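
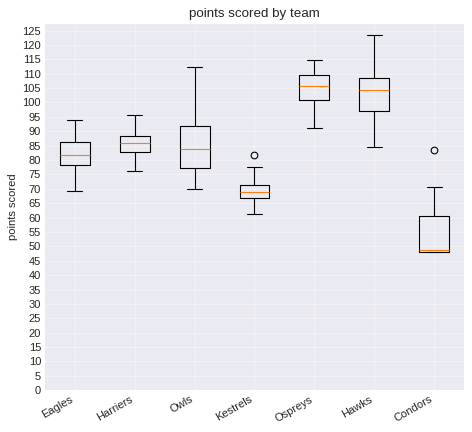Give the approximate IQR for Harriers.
≈ 5

Q3 ≈ 90, Q1 ≈ 85; IQR ≈ 5.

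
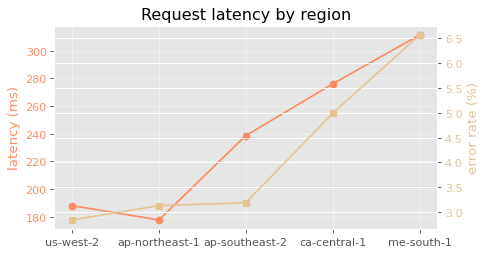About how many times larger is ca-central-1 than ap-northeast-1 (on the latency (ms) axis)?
ca-central-1 ≈ 280, ap-northeast-1 ≈ 180; 280/180 ≈ 1.56.

≈ 1.56×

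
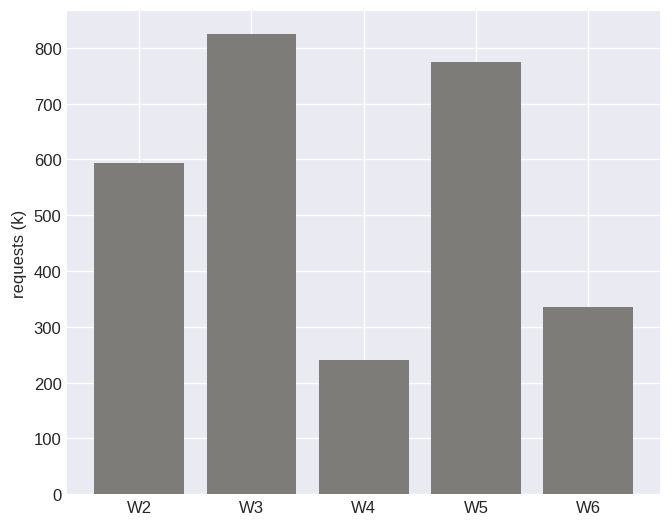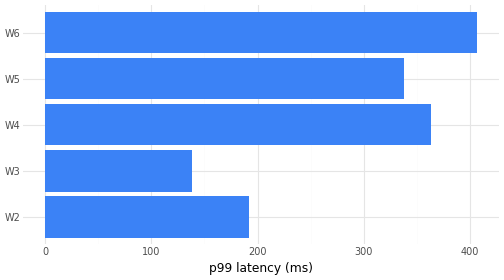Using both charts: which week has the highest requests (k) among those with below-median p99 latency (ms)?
W3

Chart 2 median p99 latency (ms) ≈ 350; below-median weeks: W2, W3. Among those, W3 has the highest requests (k) (≈ 800).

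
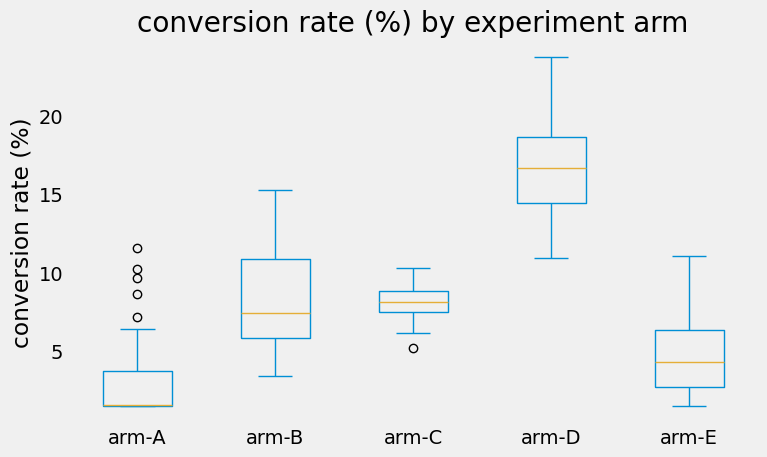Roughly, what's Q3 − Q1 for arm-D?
≈ 4

Q3 ≈ 18, Q1 ≈ 14; IQR ≈ 4.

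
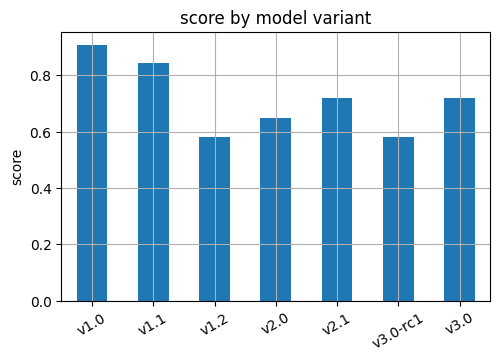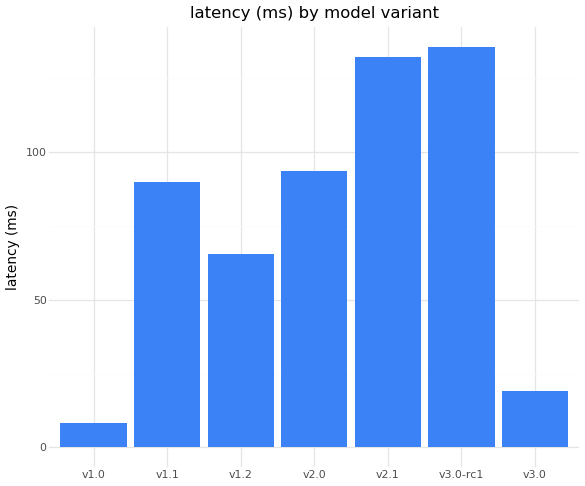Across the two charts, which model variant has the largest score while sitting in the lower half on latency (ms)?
v1.0

Chart 2 median latency (ms) ≈ 80; below-median model variants: v1.0, v1.2, v3.0. Among those, v1.0 has the highest score (≈ 0.9).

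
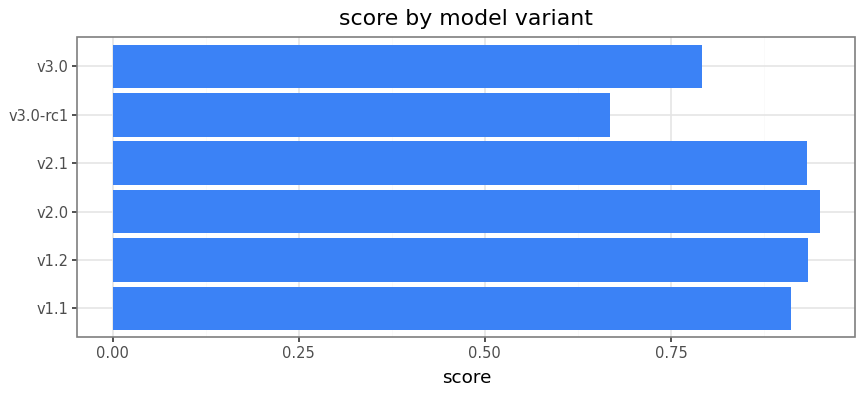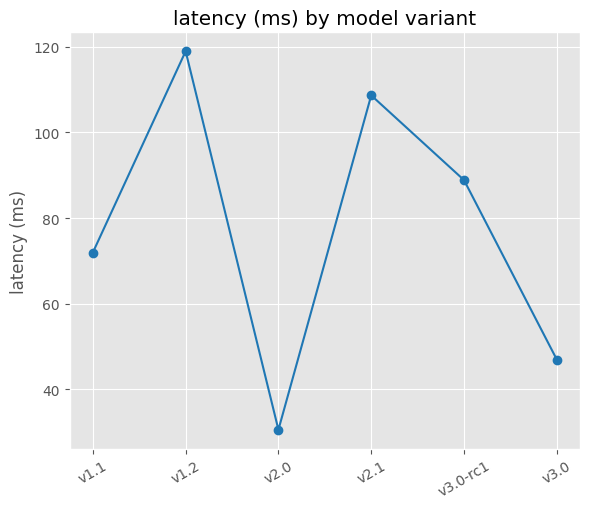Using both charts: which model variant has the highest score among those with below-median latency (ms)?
Chart 2 median latency (ms) ≈ 80; below-median model variants: v1.1, v2.0, v3.0. Among those, v2.0 has the highest score (≈ 1).

v2.0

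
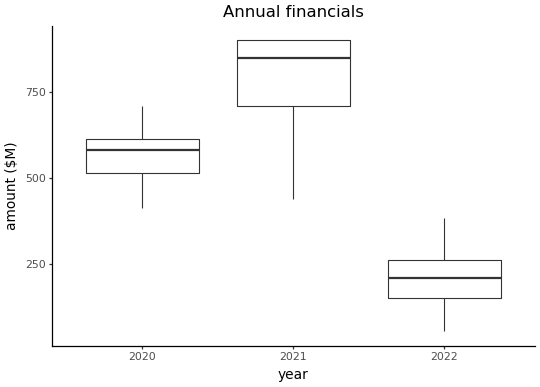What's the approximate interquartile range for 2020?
≈ 100

Q3 ≈ 600, Q1 ≈ 500; IQR ≈ 100.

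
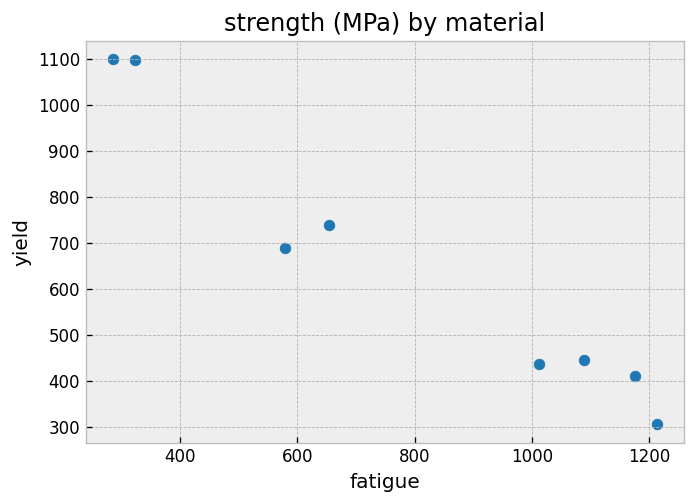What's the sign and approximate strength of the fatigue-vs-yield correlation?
negative, strong

Points are negatively correlated; strong (|r| ≈ 1.0).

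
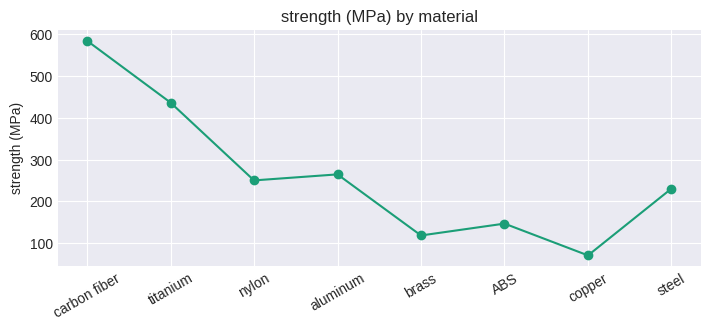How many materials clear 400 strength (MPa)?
Above 400: carbon fiber, titanium.

2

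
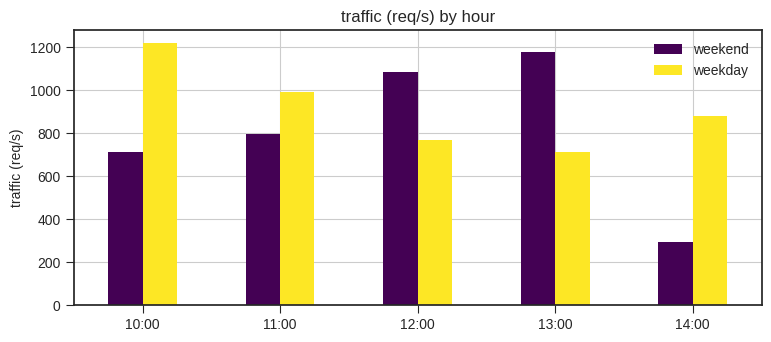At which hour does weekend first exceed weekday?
11:00: weekend ≈ 800 vs weekday ≈ 1000 (not yet); 12:00: weekend ≈ 1000 vs weekday ≈ 800 (first crossover).

12:00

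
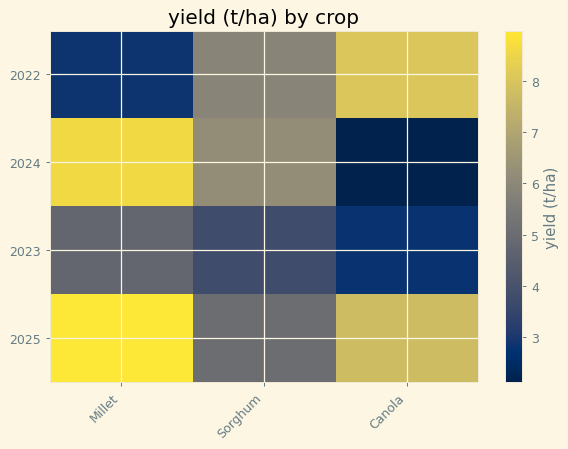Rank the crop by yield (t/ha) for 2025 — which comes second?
Canola

Top 3 for 2025: Millet ≈ 9, Canola ≈ 8, Sorghum ≈ 5.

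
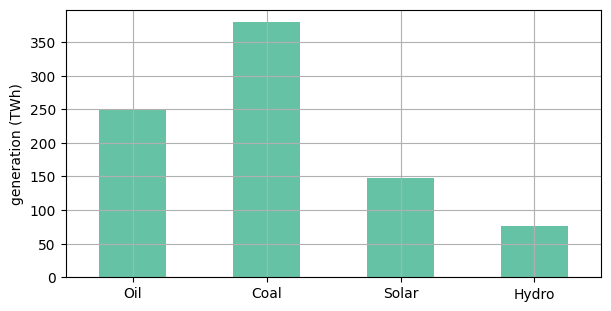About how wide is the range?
≈ 300

Max Coal ≈ 400, min Hydro ≈ 100; range ≈ 300.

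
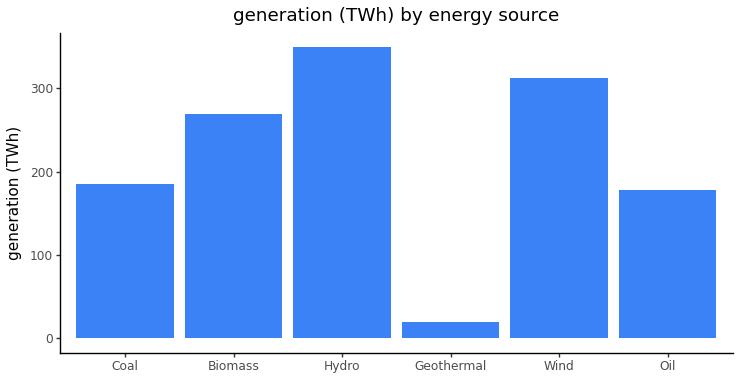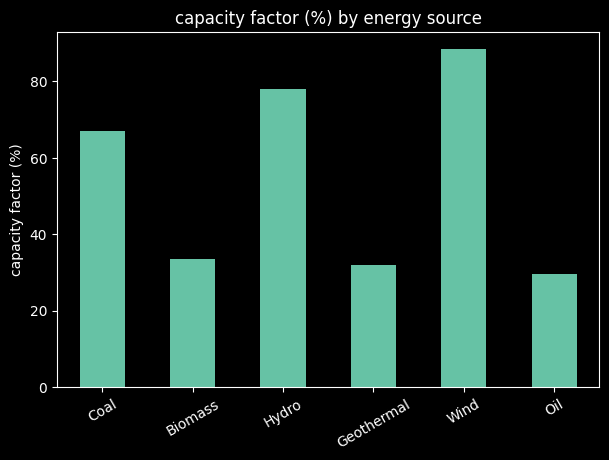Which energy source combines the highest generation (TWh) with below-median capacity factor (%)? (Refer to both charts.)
Chart 2 median capacity factor (%) ≈ 50; below-median energy sources: Biomass, Geothermal, Oil. Among those, Biomass has the highest generation (TWh) (≈ 250).

Biomass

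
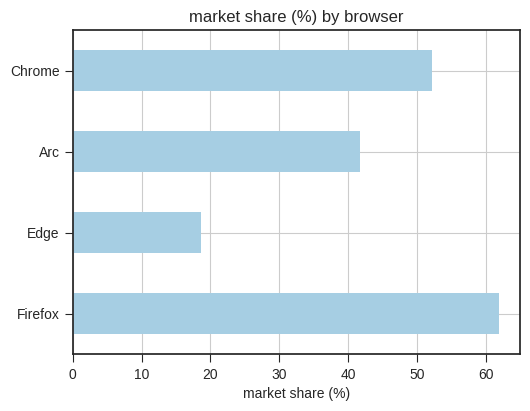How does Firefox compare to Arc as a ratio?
≈ 1.5×

Firefox ≈ 60, Arc ≈ 40; 60/40 ≈ 1.5.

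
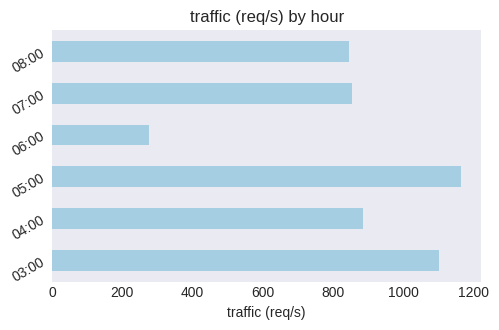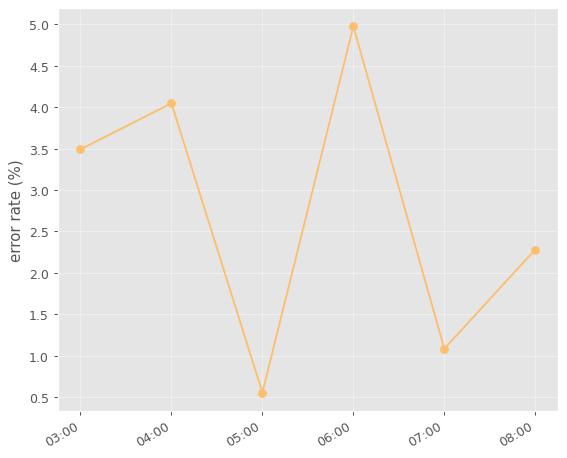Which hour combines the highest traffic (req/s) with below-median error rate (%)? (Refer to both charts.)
Chart 2 median error rate (%) ≈ 3; below-median hours: 05:00, 07:00, 08:00. Among those, 05:00 has the highest traffic (req/s) (≈ 1200).

05:00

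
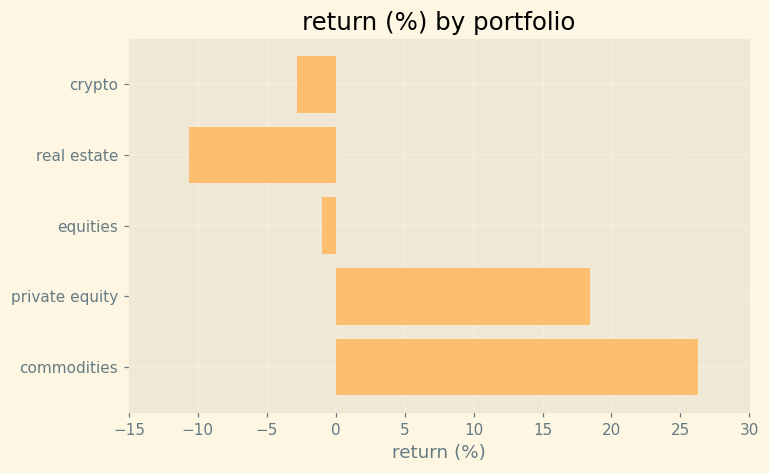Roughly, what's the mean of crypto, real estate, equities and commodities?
≈ 2

(-5 + -10 + 0 + 25) / 4 ≈ 2.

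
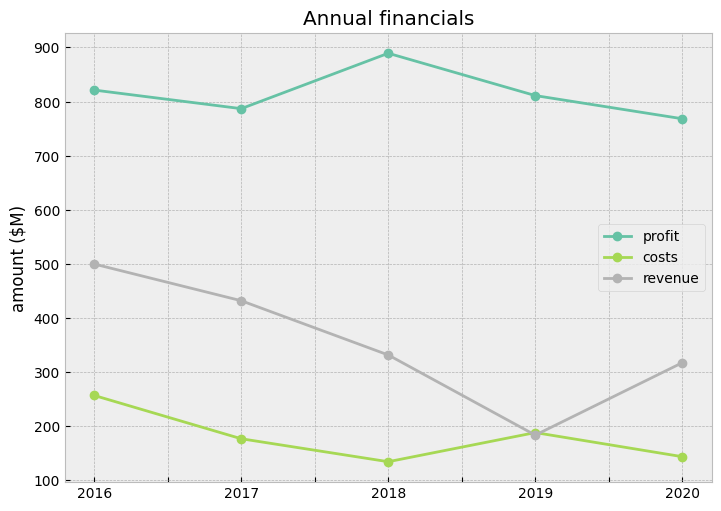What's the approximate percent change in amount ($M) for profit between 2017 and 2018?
2017 ≈ 800, 2018 ≈ 900; (900 − 800) / 800 ≈ +12.5%.

≈ +12.5%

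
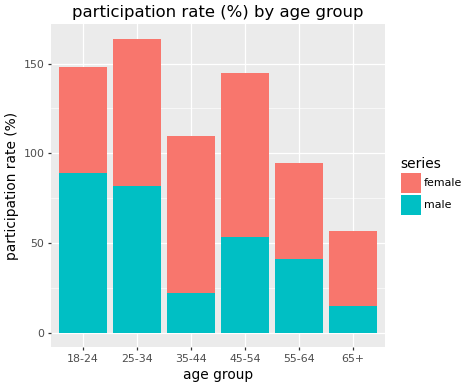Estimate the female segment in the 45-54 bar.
female top ≈ 140, bottom ≈ 60; segment ≈ 80.

≈ 80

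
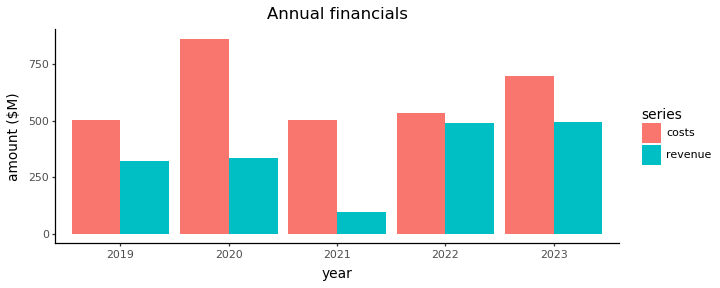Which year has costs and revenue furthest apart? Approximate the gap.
2020, ≈ 600 $M

2020: costs ≈ 900, revenue ≈ 300 → gap ≈ 600. Next-largest (2021) is only ≈ 400.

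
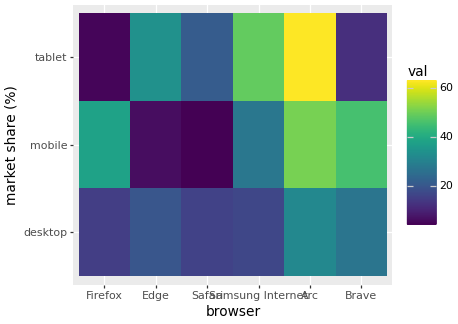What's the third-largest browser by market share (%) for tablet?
Top 4 for tablet: Arc ≈ 65, Samsung Internet ≈ 50, Edge ≈ 35, Safari ≈ 20.

Edge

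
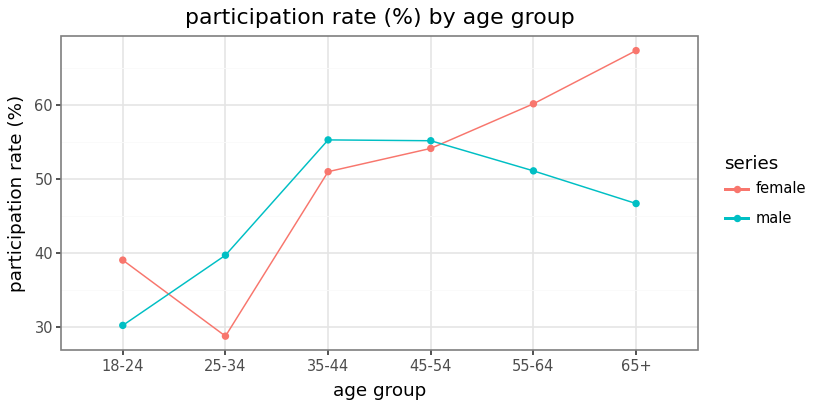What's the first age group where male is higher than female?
18-24: male ≈ 30 vs female ≈ 40 (not yet); 25-34: male ≈ 40 vs female ≈ 30 (first crossover).

25-34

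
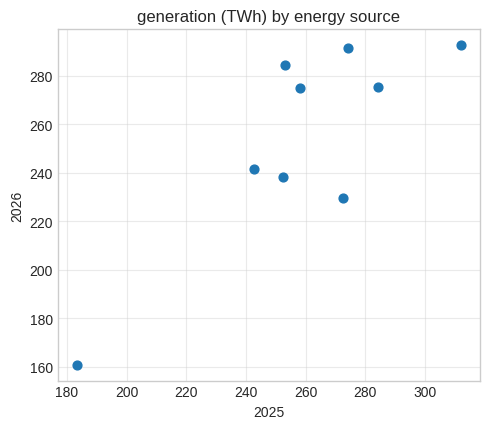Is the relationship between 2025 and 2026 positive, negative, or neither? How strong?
Points are positively correlated; strong (|r| ≈ 0.8).

positive, strong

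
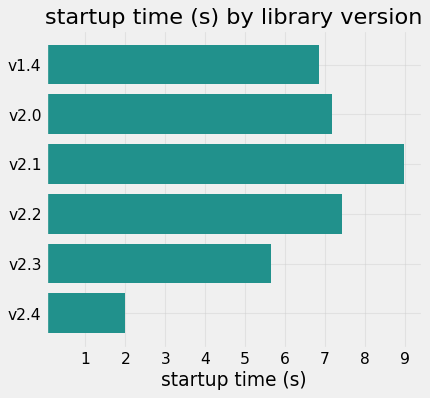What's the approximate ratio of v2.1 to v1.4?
v2.1 ≈ 9, v1.4 ≈ 7; 9/7 ≈ 1.29.

≈ 1.29×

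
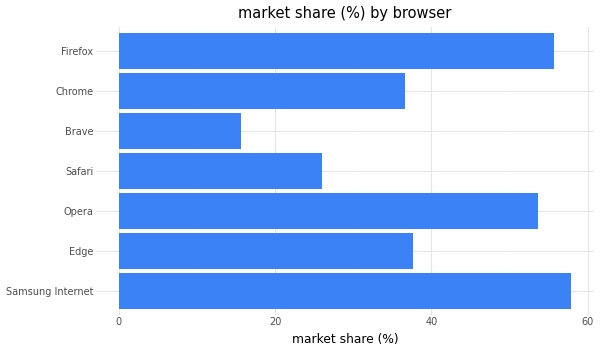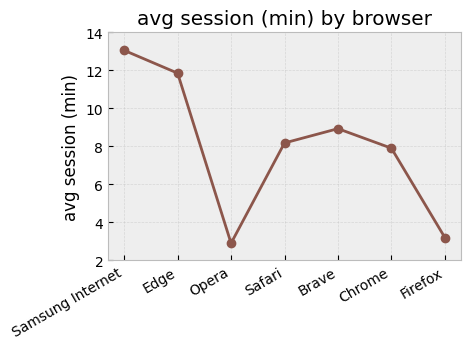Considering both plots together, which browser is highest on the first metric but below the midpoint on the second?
Firefox

Chart 2 median avg session (min) ≈ 8; below-median browsers: Opera, Chrome, Firefox. Among those, Firefox has the highest market share (%) (≈ 60).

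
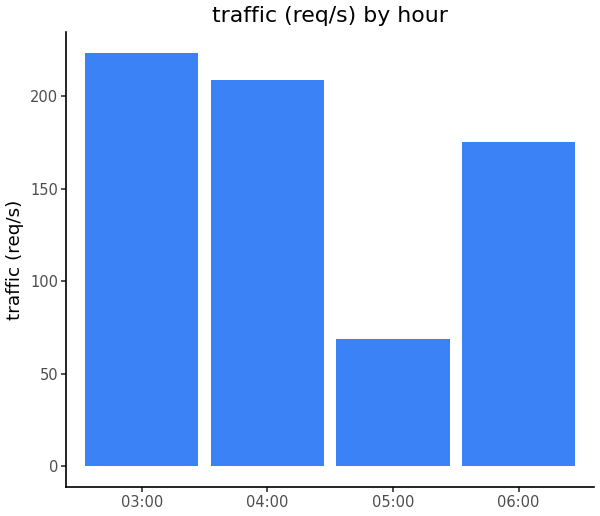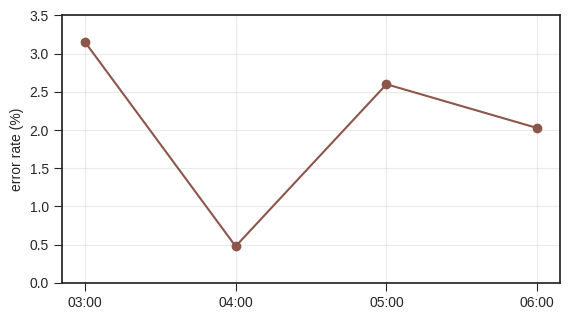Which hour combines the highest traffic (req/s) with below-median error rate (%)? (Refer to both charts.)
Chart 2 median error rate (%) ≈ 2.5; below-median hours: 04:00, 06:00. Among those, 04:00 has the highest traffic (req/s) (≈ 200).

04:00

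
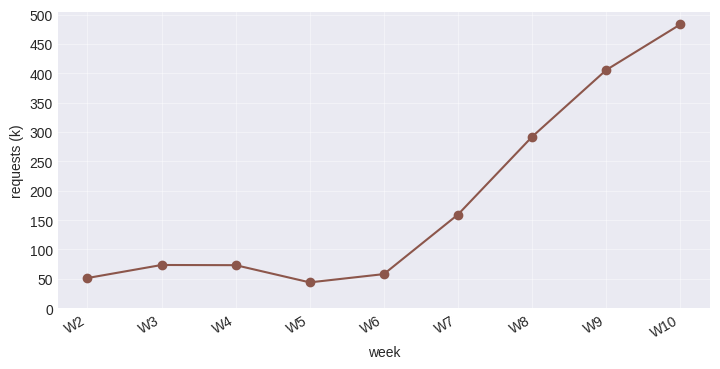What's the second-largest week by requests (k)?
W9

Top 3: W10 ≈ 500, W9 ≈ 400, W8 ≈ 300.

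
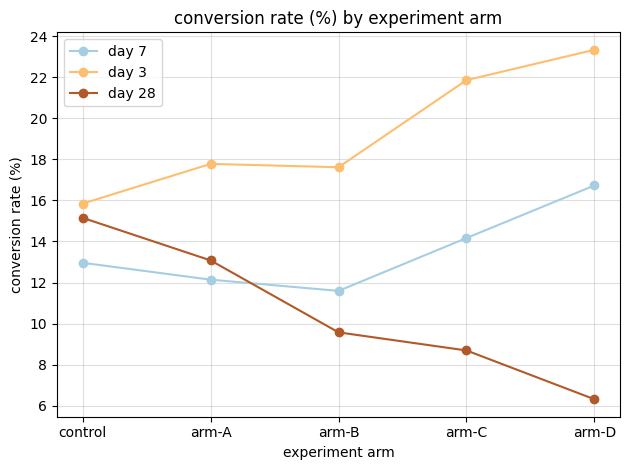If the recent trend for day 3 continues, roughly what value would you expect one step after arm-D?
≈ 27

Last three: 18, 22, 24 → slope ≈ 3/step → next ≈ 27.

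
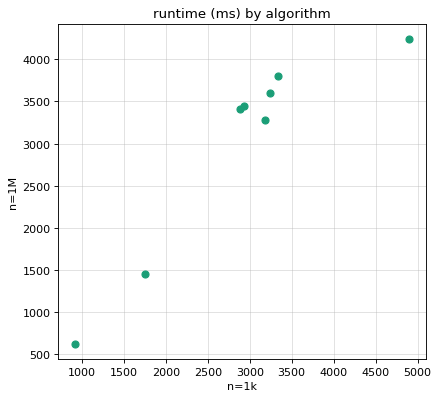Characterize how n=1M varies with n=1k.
positive, strong

Points are positively correlated; strong (|r| ≈ 0.9).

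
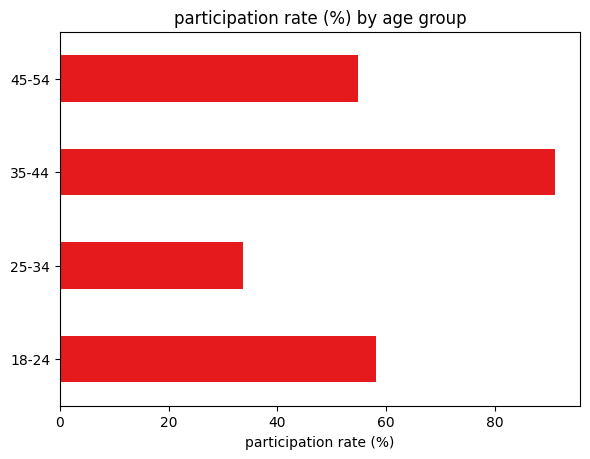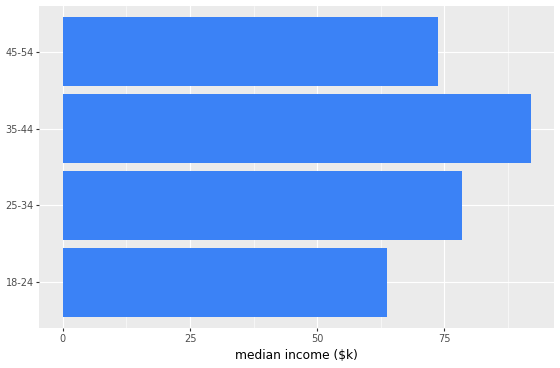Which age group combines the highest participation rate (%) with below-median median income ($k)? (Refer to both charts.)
Chart 2 median median income ($k) ≈ 80; below-median age groups: 18-24, 45-54. Among those, 18-24 has the highest participation rate (%) (≈ 60).

18-24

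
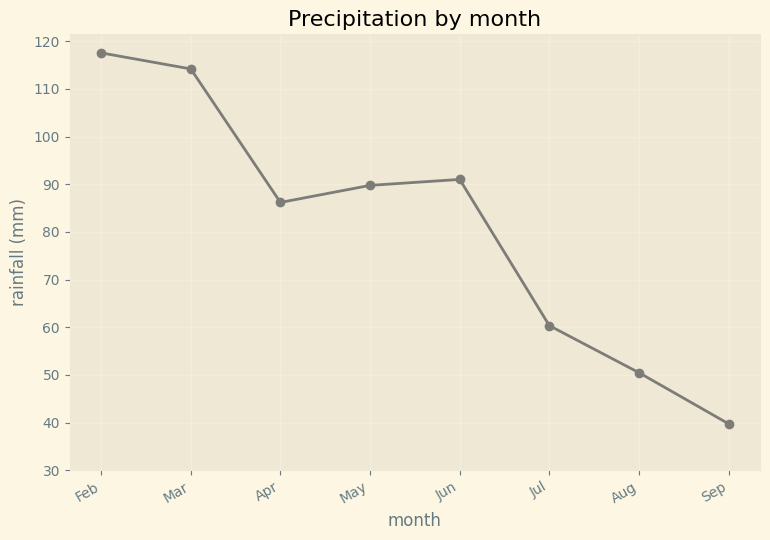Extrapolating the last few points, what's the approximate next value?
Last three: 60, 50, 40 → slope ≈ -10/step → next ≈ 30.

≈ 30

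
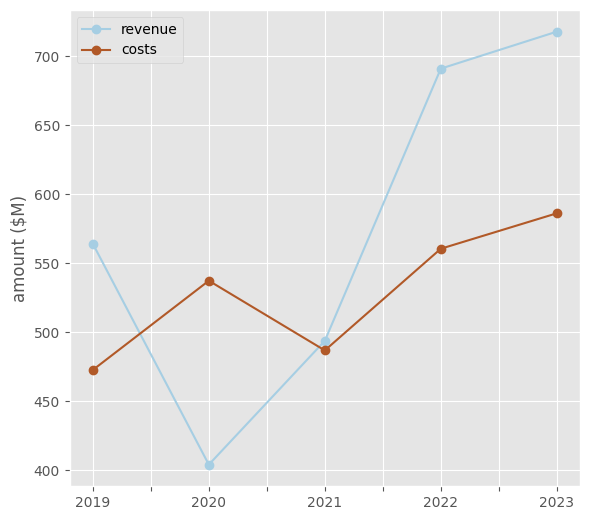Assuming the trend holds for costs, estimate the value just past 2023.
Last three: 500, 550, 600 → slope ≈ 50/step → next ≈ 650.

≈ 650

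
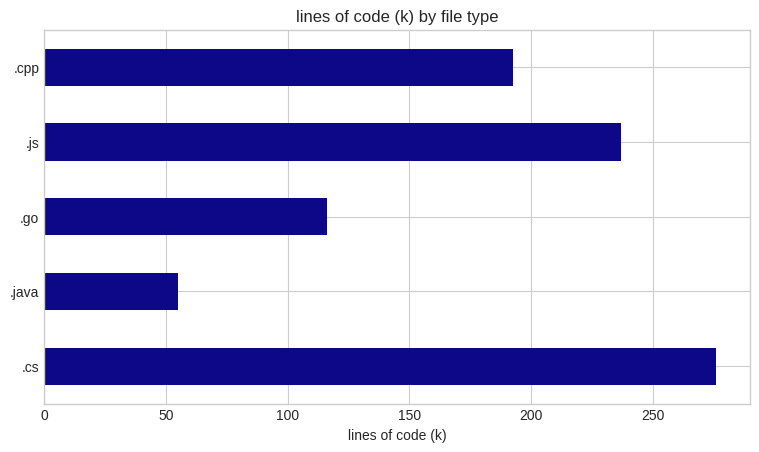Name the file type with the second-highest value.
Top 3: .cs ≈ 275, .js ≈ 225, .cpp ≈ 200.

.js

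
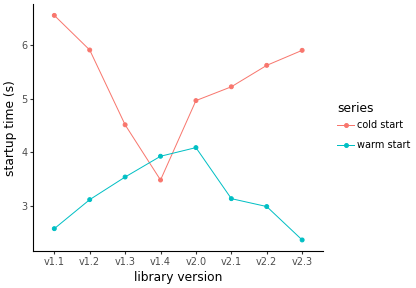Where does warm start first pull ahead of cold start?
v1.3: warm start ≈ 3.5 vs cold start ≈ 4.5 (not yet); v1.4: warm start ≈ 4.0 vs cold start ≈ 3.5 (first crossover).

v1.4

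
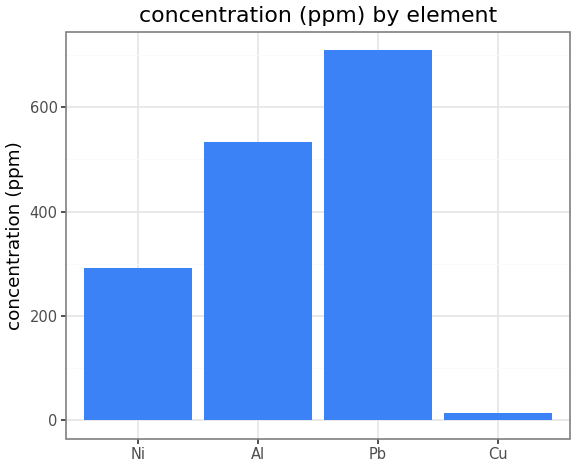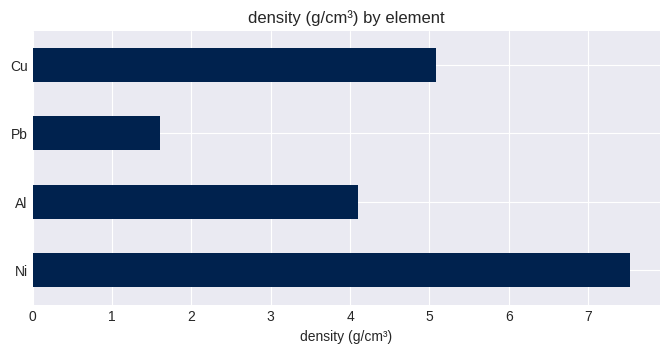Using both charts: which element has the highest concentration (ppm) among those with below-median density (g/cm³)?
Pb

Chart 2 median density (g/cm³) ≈ 5; below-median elements: Al, Pb. Among those, Pb has the highest concentration (ppm) (≈ 700).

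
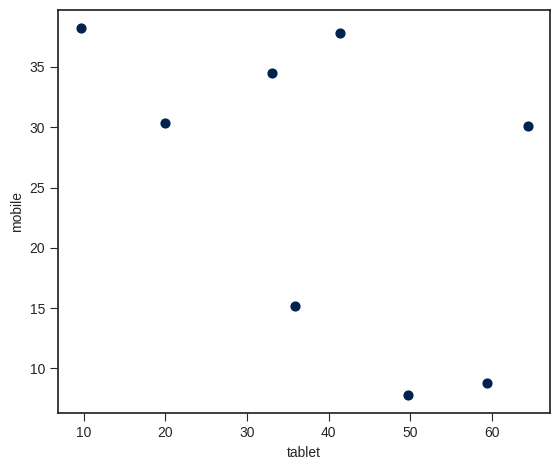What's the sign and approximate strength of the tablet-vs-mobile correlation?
negative, moderate

Points are negatively correlated; moderate (|r| ≈ 0.5).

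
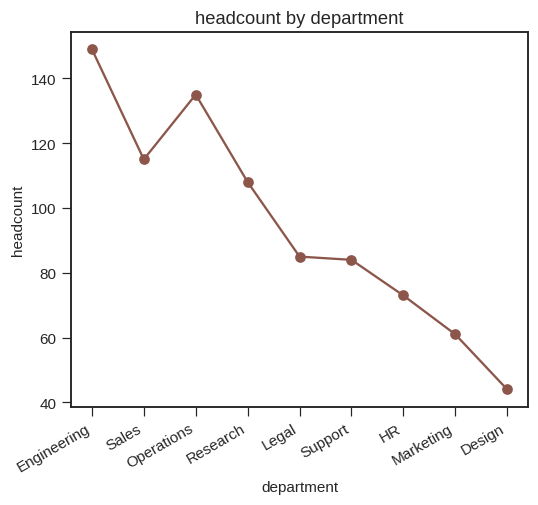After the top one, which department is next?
Operations

Top 3: Engineering ≈ 150, Operations ≈ 140, Sales ≈ 120.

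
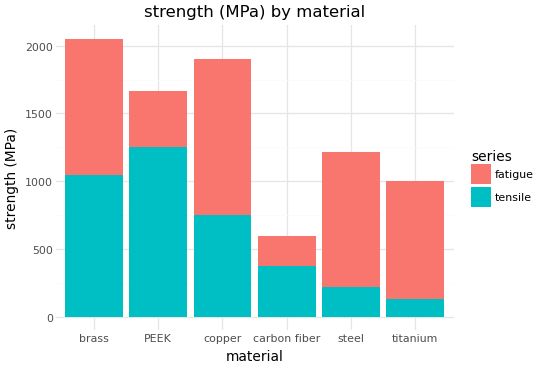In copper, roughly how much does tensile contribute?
tensile top ≈ 800, bottom ≈ 0; segment ≈ 800.

≈ 800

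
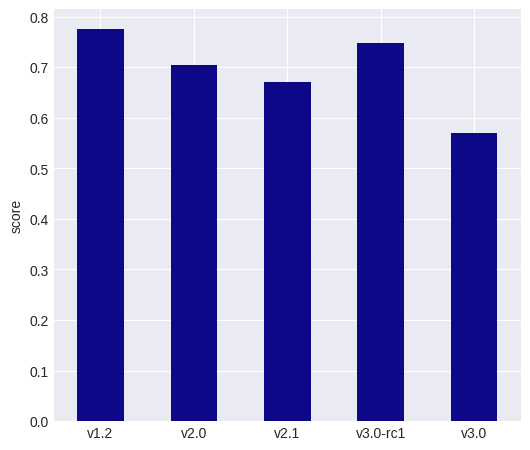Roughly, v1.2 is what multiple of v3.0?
v1.2 ≈ 0.8, v3.0 ≈ 0.6; 0.8/0.6 ≈ 1.33.

≈ 1.33×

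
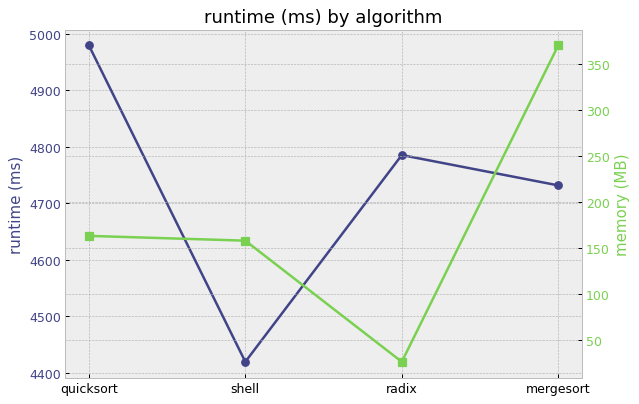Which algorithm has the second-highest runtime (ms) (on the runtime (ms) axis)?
Top 3 (on the runtime (ms) axis): quicksort ≈ 5000, radix ≈ 4800, mergesort ≈ 4750.

radix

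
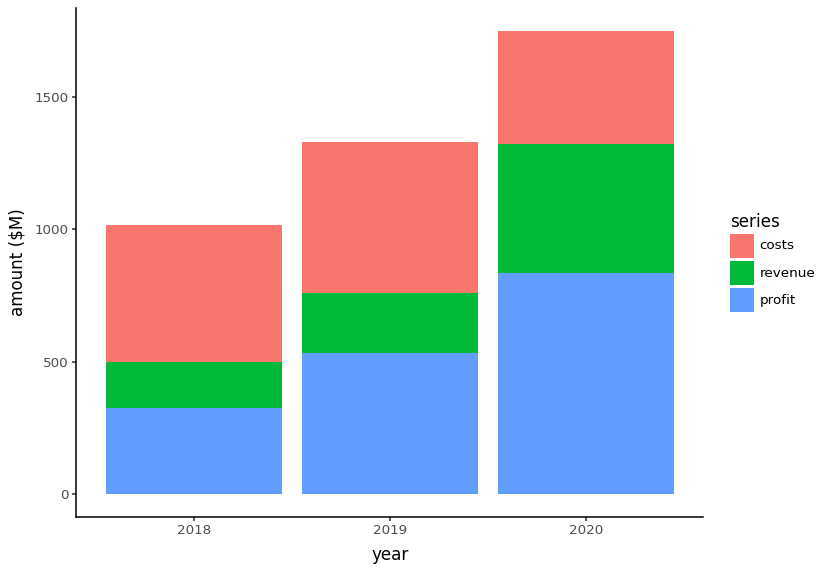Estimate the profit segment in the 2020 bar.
profit top ≈ 800, bottom ≈ 0; segment ≈ 800.

≈ 800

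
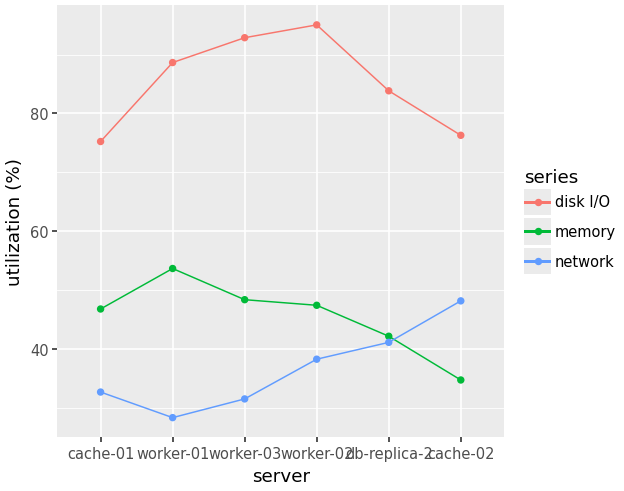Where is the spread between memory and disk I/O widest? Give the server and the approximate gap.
worker-02, ≈ 50 %

worker-02: memory ≈ 50, disk I/O ≈ 100 → gap ≈ 50. Next-largest (worker-03) is only ≈ 40.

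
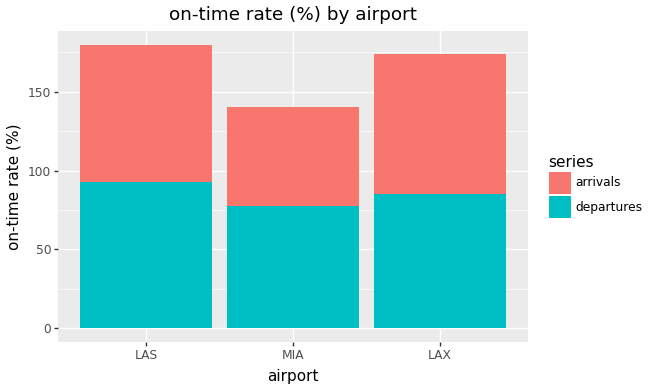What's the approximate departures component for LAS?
≈ 100

departures top ≈ 100, bottom ≈ 0; segment ≈ 100.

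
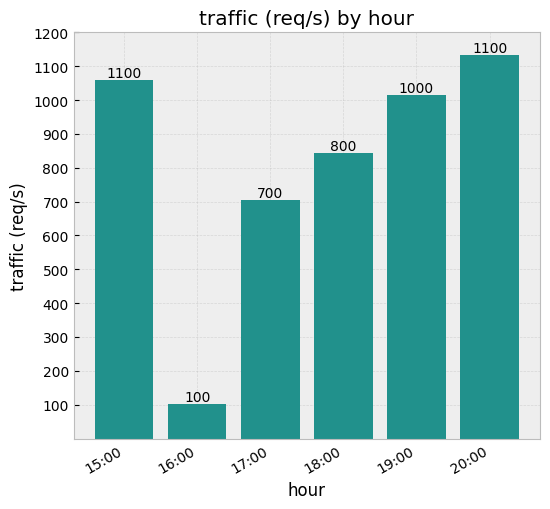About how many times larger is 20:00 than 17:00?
20:00 ≈ 1100, 17:00 ≈ 700; 1100/700 ≈ 1.57.

≈ 1.57×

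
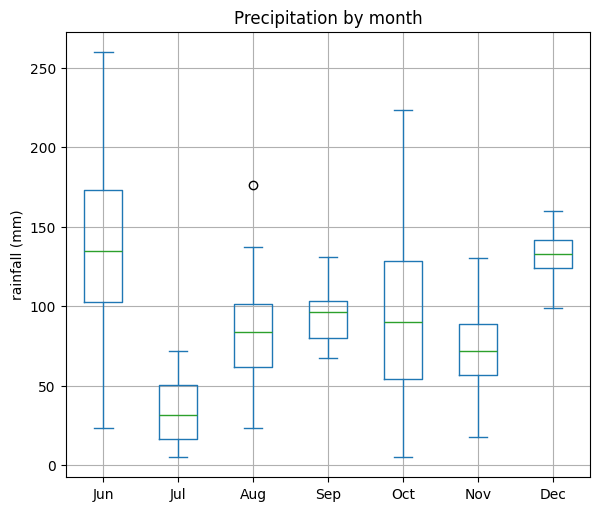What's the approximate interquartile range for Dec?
≈ 20

Q3 ≈ 140, Q1 ≈ 120; IQR ≈ 20.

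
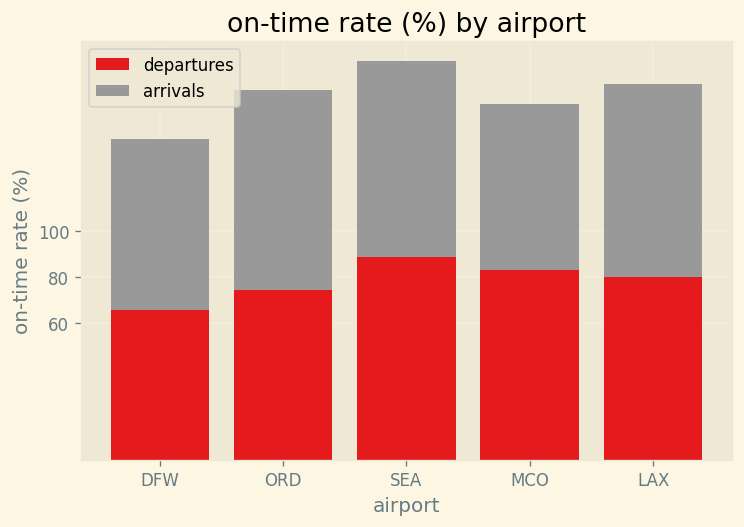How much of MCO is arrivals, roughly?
≈ 80

arrivals top ≈ 160, bottom ≈ 80; segment ≈ 80.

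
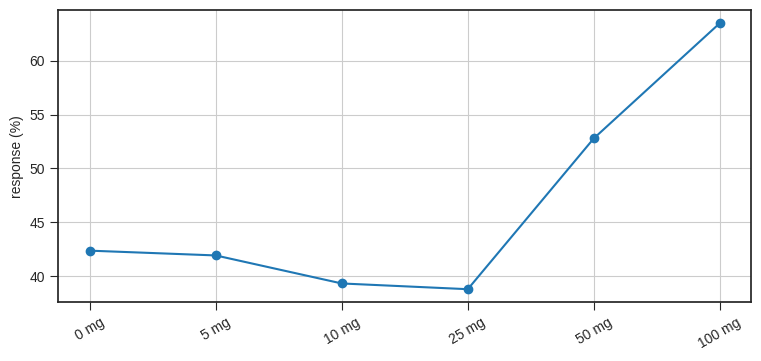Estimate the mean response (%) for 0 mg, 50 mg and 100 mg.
(40 + 55 + 65) / 3 ≈ 53.

≈ 53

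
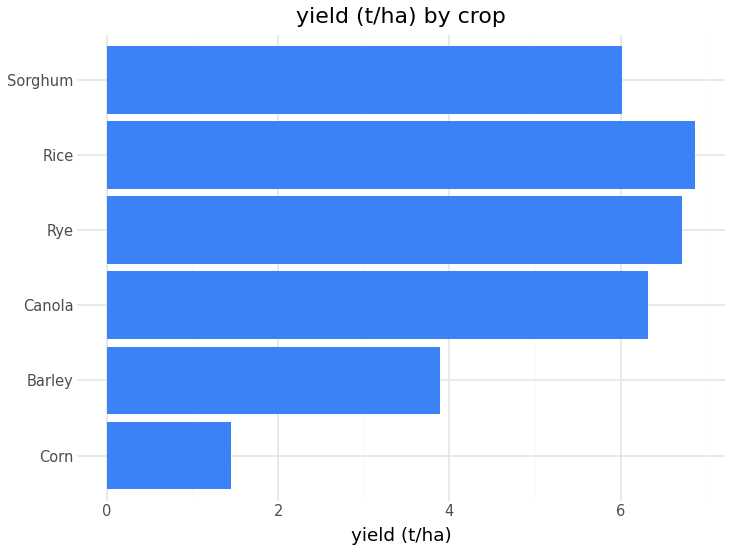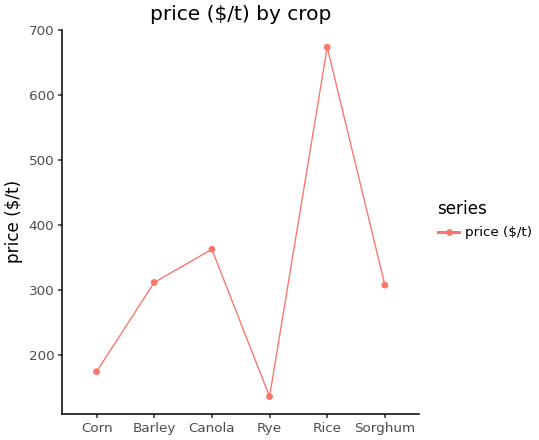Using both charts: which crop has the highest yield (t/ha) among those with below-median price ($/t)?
Rye

Chart 2 median price ($/t) ≈ 300; below-median crops: Corn, Rye, Sorghum. Among those, Rye has the highest yield (t/ha) (≈ 7).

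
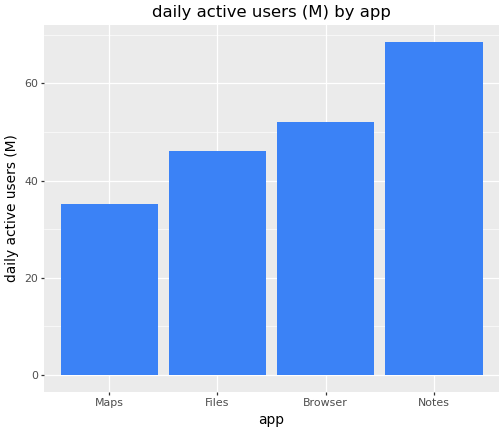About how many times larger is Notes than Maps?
≈ 1.75×

Notes ≈ 70, Maps ≈ 40; 70/40 ≈ 1.75.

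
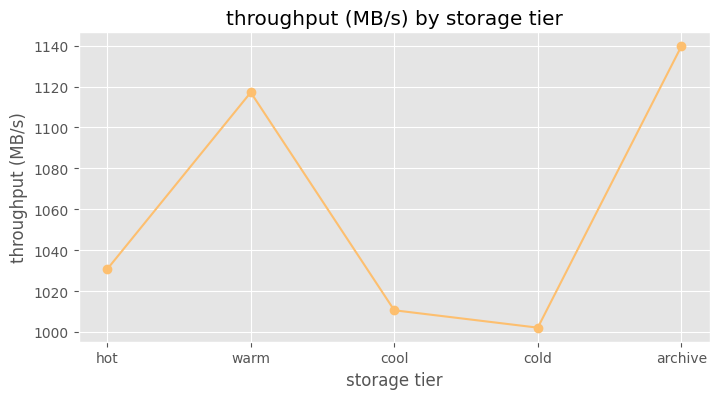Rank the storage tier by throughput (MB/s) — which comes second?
warm

Top 3: archive ≈ 1140, warm ≈ 1120, hot ≈ 1040.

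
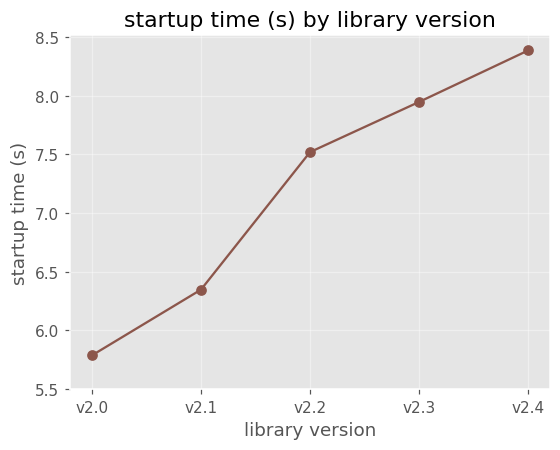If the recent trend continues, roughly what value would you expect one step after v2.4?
Last three: 7.5, 8.0, 8.5 → slope ≈ 0.5/step → next ≈ 9.

≈ 9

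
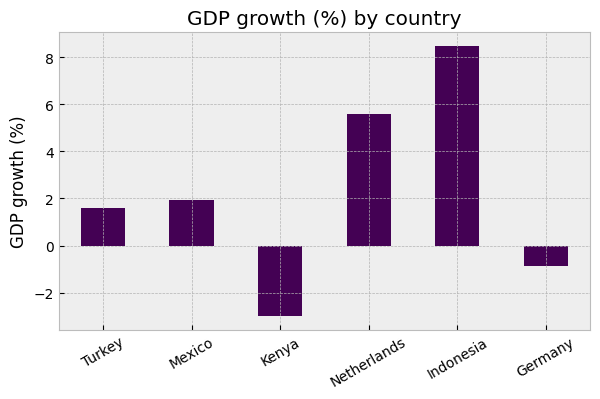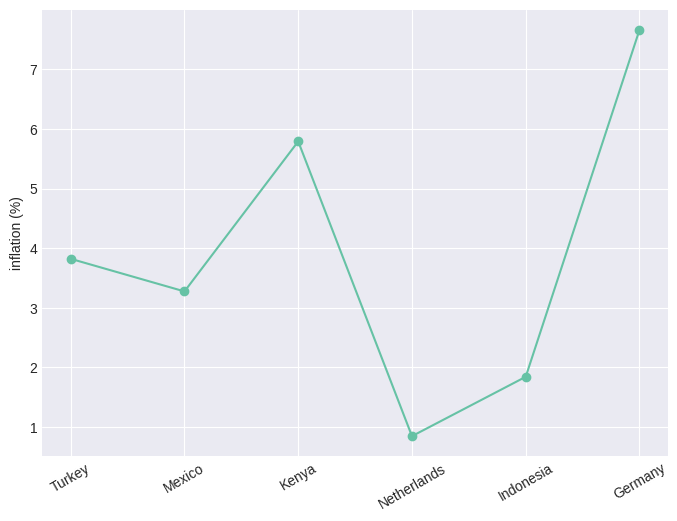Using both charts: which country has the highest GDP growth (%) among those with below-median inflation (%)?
Chart 2 median inflation (%) ≈ 4; below-median countries: Mexico, Netherlands, Indonesia. Among those, Indonesia has the highest GDP growth (%) (≈ 8).

Indonesia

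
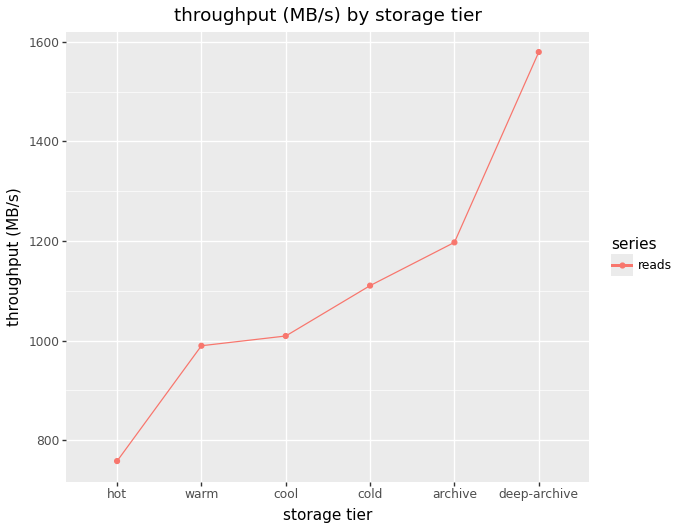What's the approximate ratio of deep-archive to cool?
≈ 1.6×

deep-archive ≈ 1600, cool ≈ 1000; 1600/1000 ≈ 1.6.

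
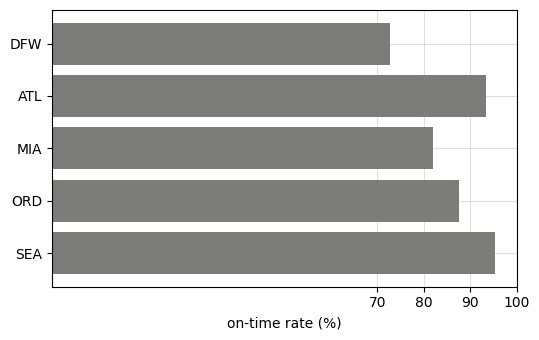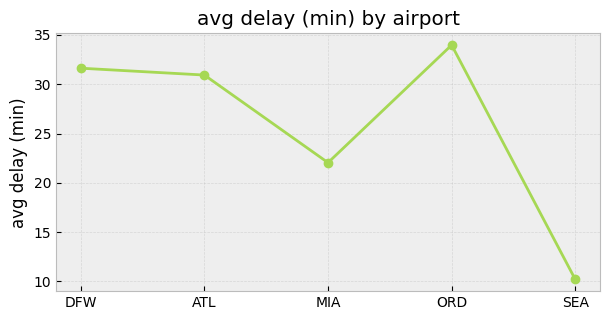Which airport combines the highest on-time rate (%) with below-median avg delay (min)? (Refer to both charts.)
Chart 2 median avg delay (min) ≈ 30; below-median airports: MIA, SEA. Among those, SEA has the highest on-time rate (%) (≈ 100).

SEA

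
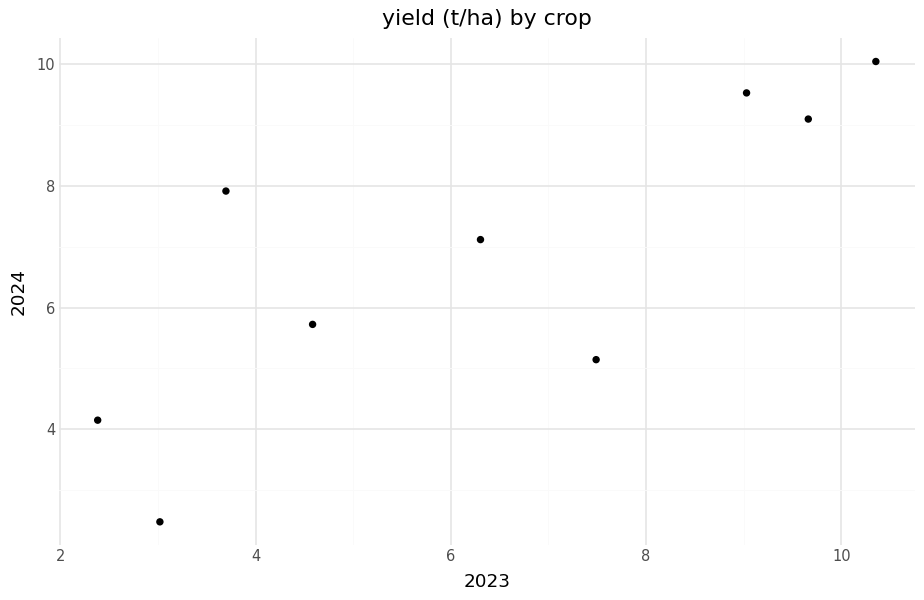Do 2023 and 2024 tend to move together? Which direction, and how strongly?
positive, strong

Points are positively correlated; strong (|r| ≈ 0.8).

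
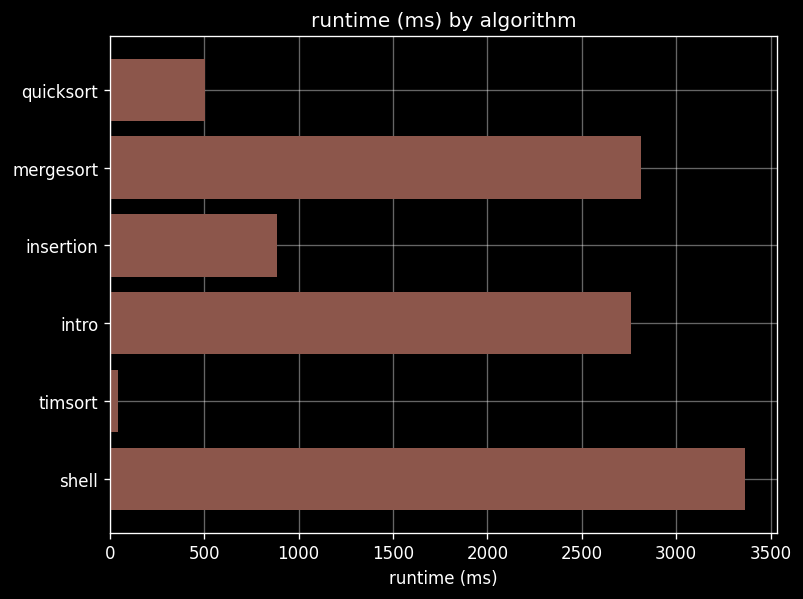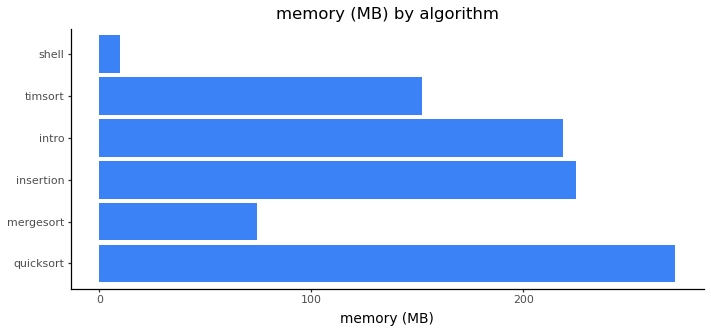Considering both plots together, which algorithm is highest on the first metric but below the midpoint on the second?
shell

Chart 2 median memory (MB) ≈ 175; below-median algorithms: mergesort, timsort, shell. Among those, shell has the highest runtime (ms) (≈ 3500).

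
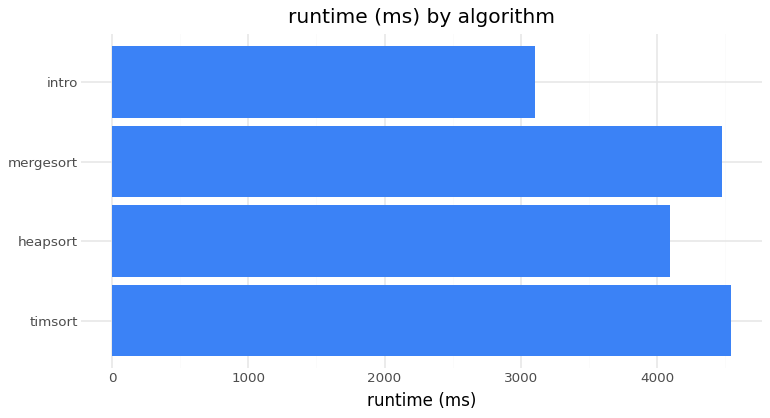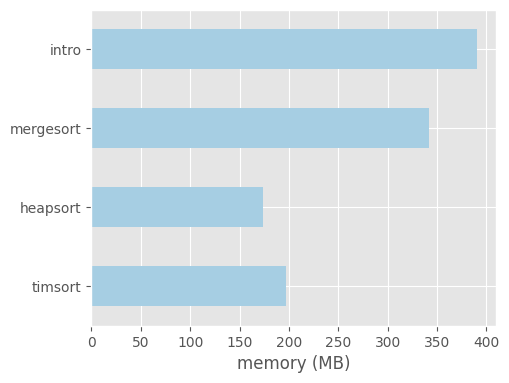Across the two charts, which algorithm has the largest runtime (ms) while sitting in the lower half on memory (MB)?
timsort

Chart 2 median memory (MB) ≈ 250; below-median algorithms: timsort, heapsort. Among those, timsort has the highest runtime (ms) (≈ 4500).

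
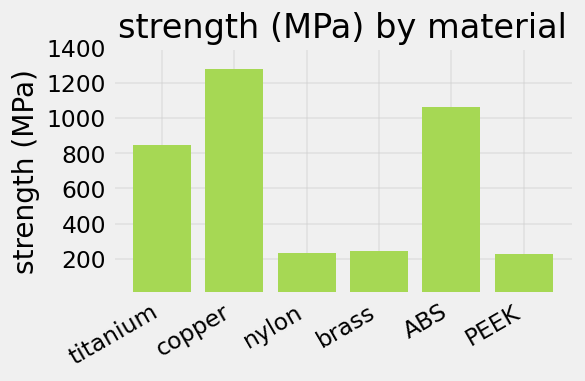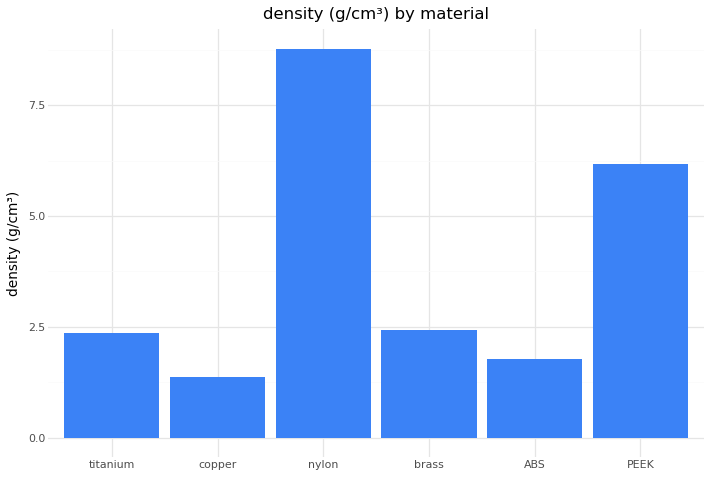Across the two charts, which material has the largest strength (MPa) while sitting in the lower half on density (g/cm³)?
Chart 2 median density (g/cm³) ≈ 2; below-median materials: titanium, copper, ABS. Among those, copper has the highest strength (MPa) (≈ 1200).

copper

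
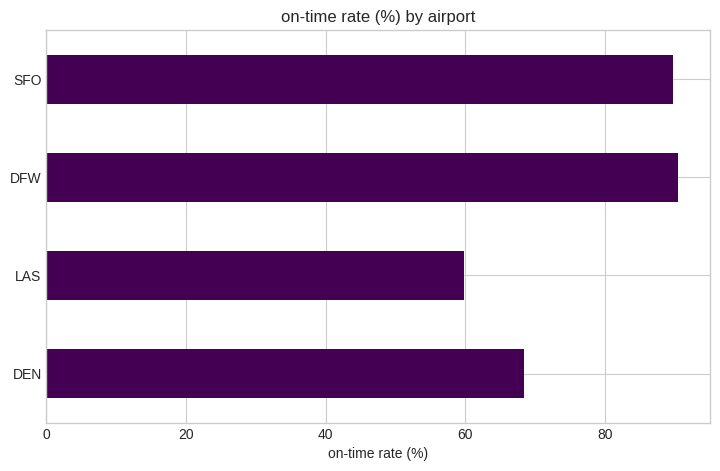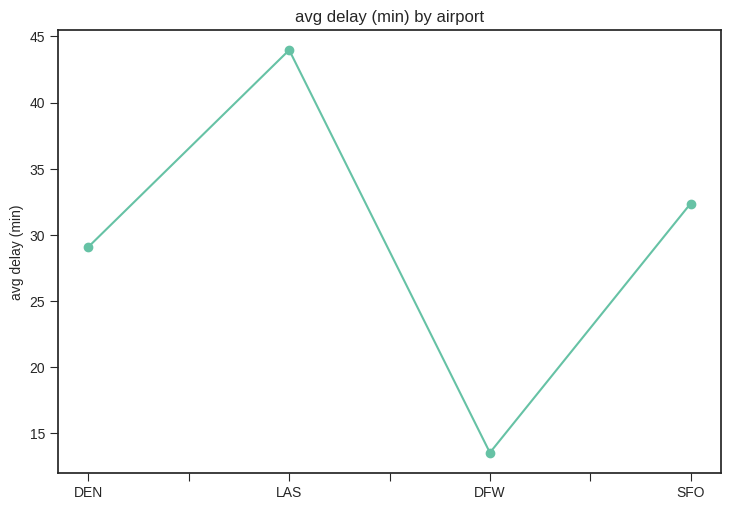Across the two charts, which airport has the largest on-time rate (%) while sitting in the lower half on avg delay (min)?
Chart 2 median avg delay (min) ≈ 30; below-median airports: DEN, DFW. Among those, DFW has the highest on-time rate (%) (≈ 90).

DFW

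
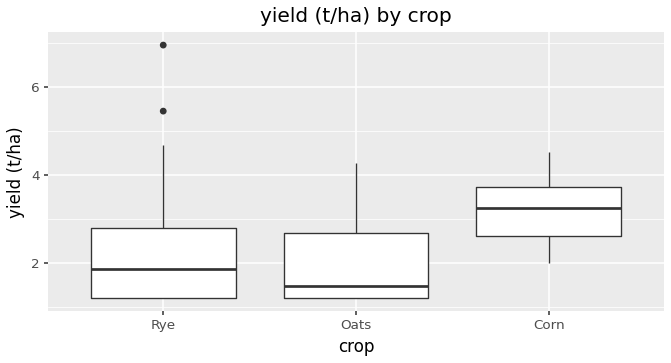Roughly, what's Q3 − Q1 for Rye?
Q3 ≈ 2.8, Q1 ≈ 1.2; IQR ≈ 1.6.

≈ 1.6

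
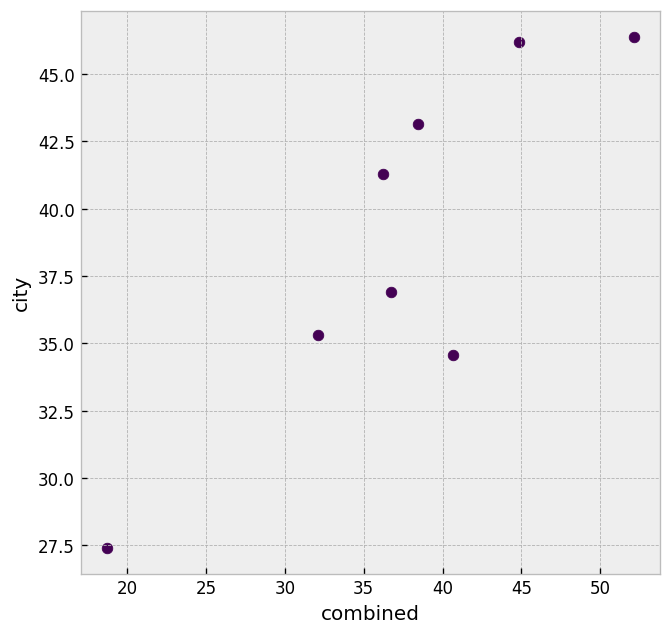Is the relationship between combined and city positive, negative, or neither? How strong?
positive, strong

Points are positively correlated; strong (|r| ≈ 0.9).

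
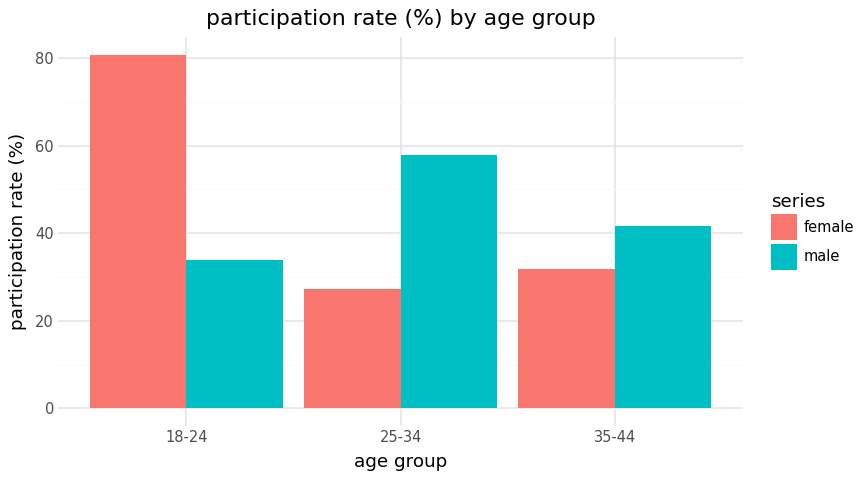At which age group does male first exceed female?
25-34

18-24: male ≈ 30 vs female ≈ 80 (not yet); 25-34: male ≈ 60 vs female ≈ 30 (first crossover).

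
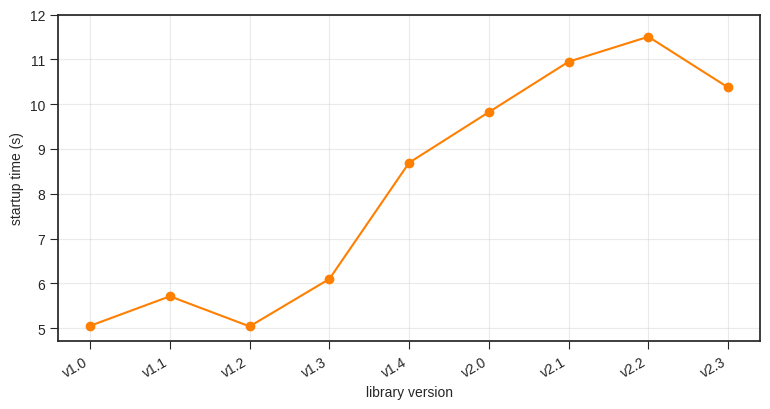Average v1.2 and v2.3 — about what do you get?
≈ 8

(5 + 10) / 2 ≈ 8.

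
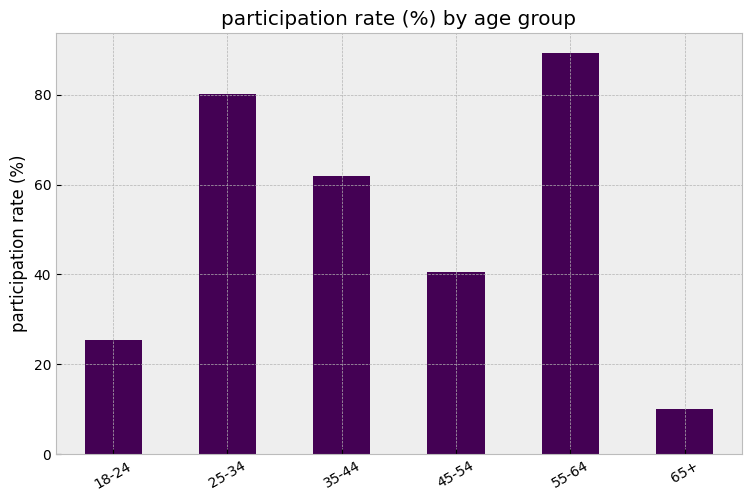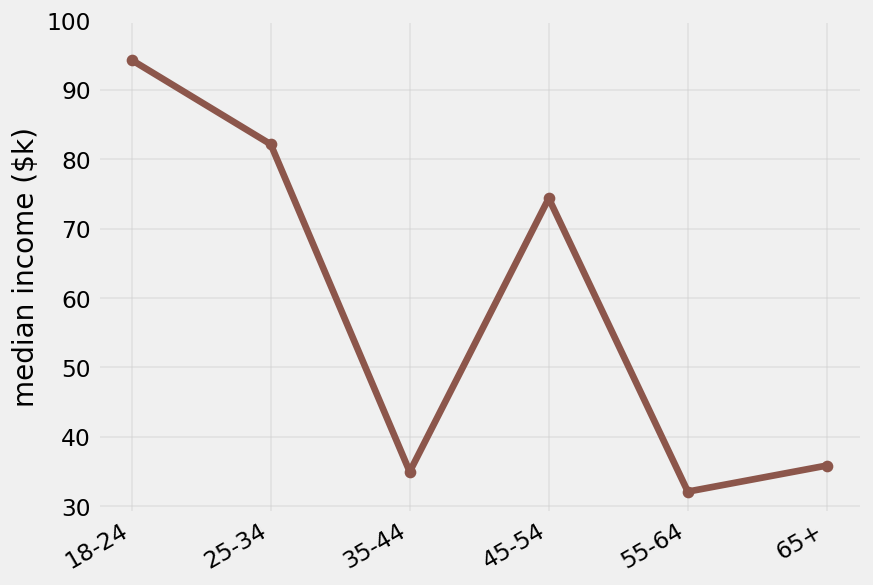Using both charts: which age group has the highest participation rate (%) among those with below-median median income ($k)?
Chart 2 median median income ($k) ≈ 60; below-median age groups: 35-44, 55-64, 65+. Among those, 55-64 has the highest participation rate (%) (≈ 90).

55-64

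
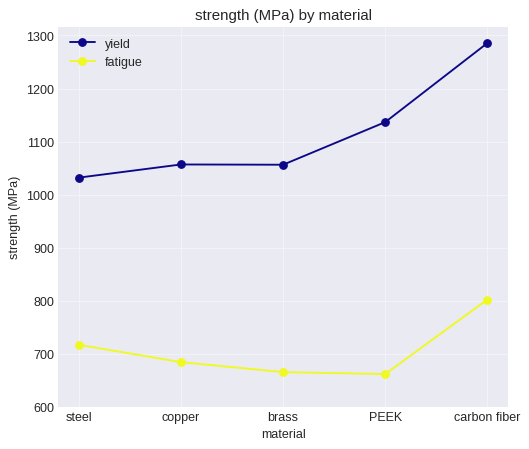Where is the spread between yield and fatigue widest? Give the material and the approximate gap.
carbon fiber: yield ≈ 1300, fatigue ≈ 800 → gap ≈ 500. Next-largest (PEEK) is only ≈ 400.

carbon fiber, ≈ 500 MPa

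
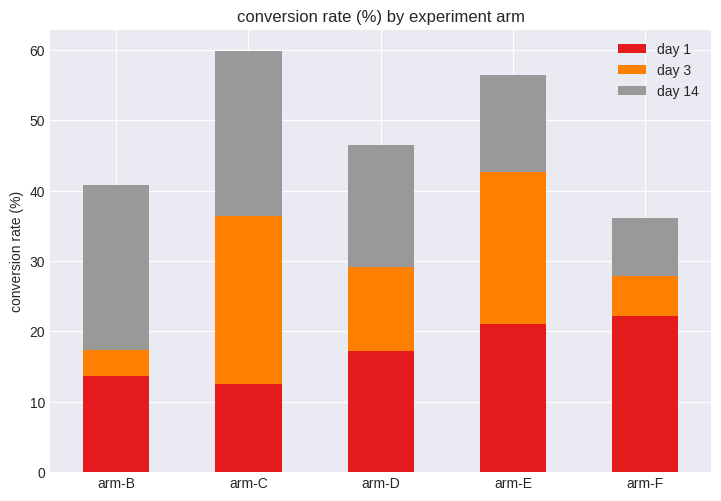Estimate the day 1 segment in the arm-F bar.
≈ 20

day 1 top ≈ 20, bottom ≈ 0; segment ≈ 20.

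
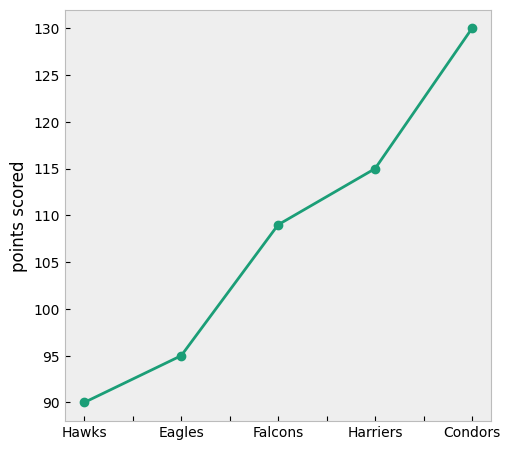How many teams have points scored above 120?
Above 120: Condors.

1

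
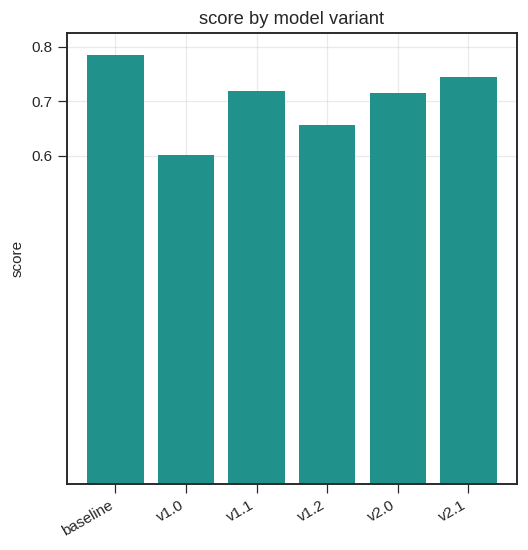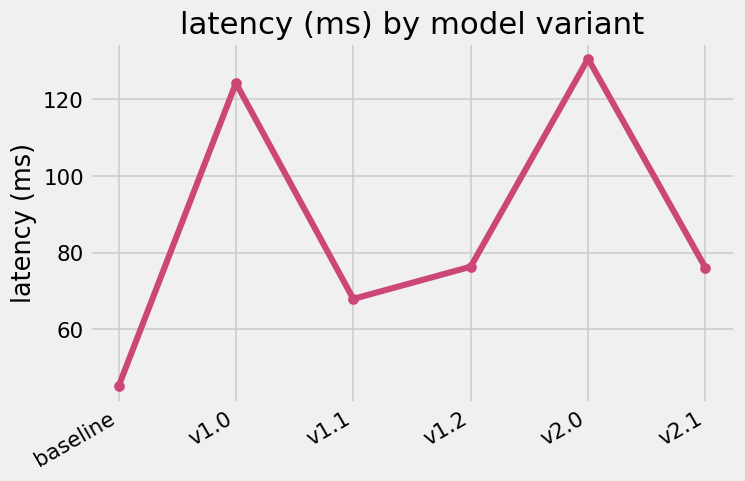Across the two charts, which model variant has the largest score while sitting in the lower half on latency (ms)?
Chart 2 median latency (ms) ≈ 80; below-median model variants: baseline, v1.1, v2.1. Among those, baseline has the highest score (≈ 0.8).

baseline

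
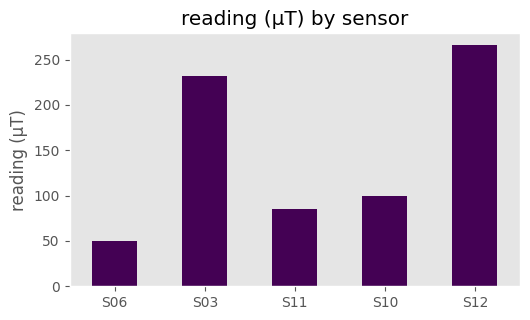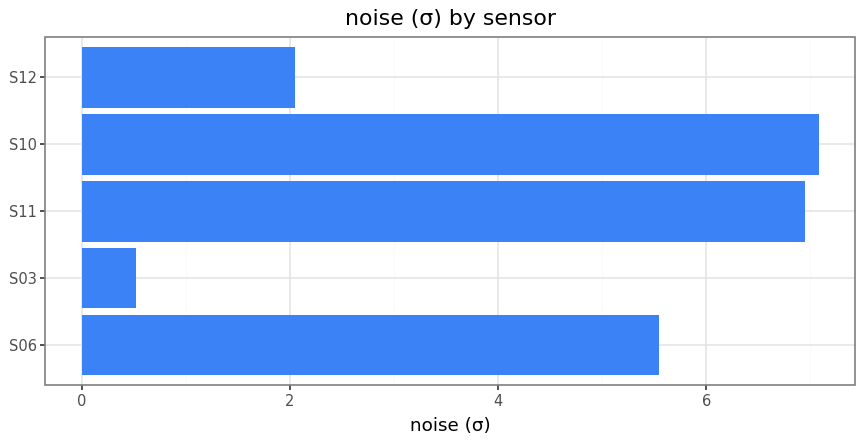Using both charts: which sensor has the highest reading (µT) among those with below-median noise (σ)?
S12

Chart 2 median noise (σ) ≈ 6; below-median sensors: S03, S12. Among those, S12 has the highest reading (µT) (≈ 275).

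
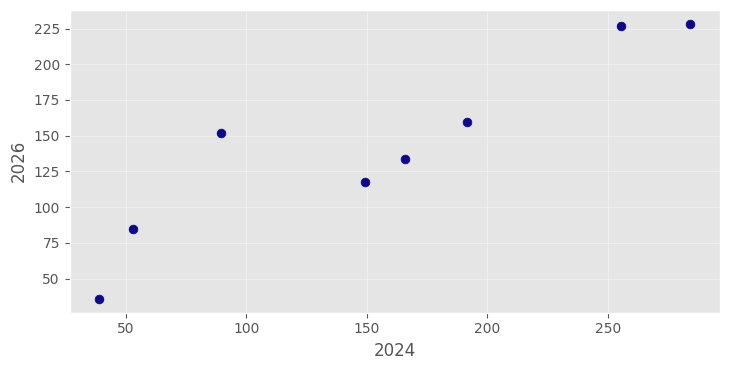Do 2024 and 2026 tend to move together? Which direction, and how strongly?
Points are positively correlated; strong (|r| ≈ 0.9).

positive, strong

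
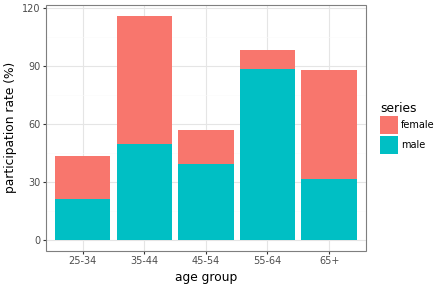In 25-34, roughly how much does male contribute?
≈ 20

male top ≈ 20, bottom ≈ 0; segment ≈ 20.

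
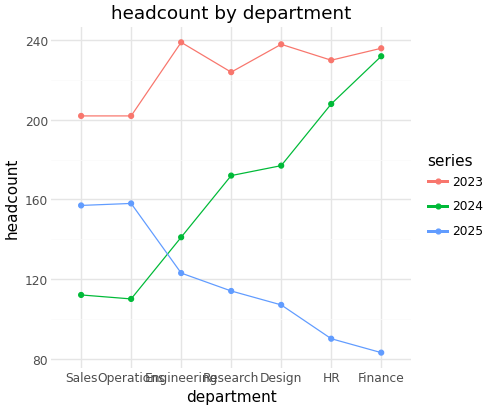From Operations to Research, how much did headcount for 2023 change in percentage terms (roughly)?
≈ +10%

Operations ≈ 200, Research ≈ 220; (220 − 200) / 200 ≈ +10%.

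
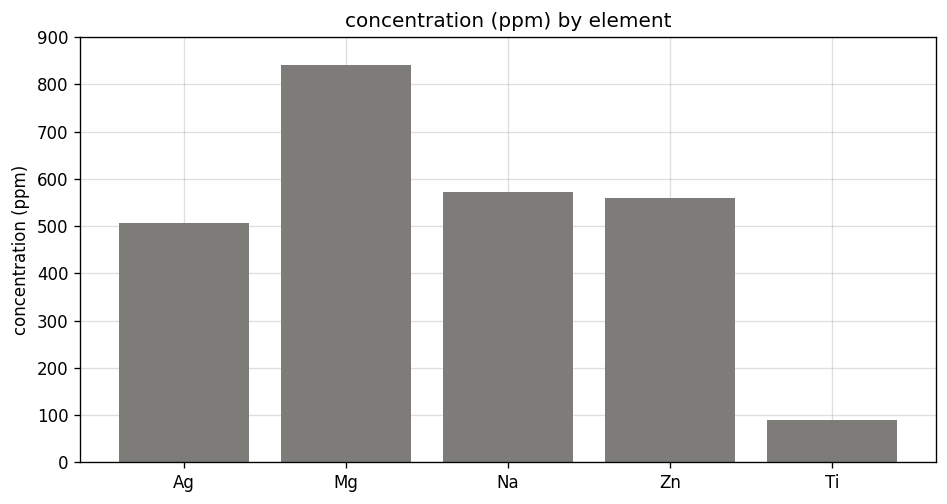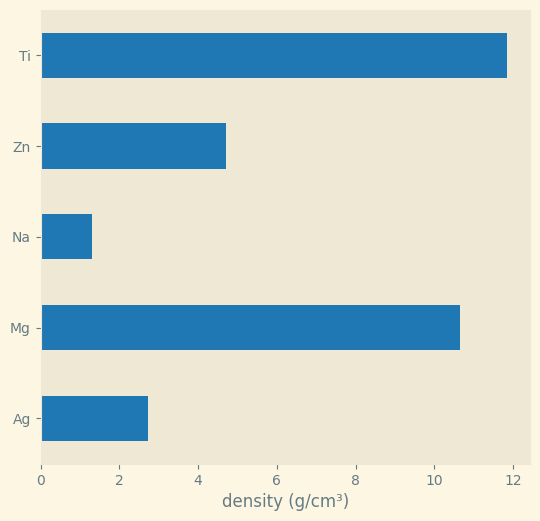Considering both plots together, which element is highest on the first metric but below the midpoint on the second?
Chart 2 median density (g/cm³) ≈ 4; below-median elements: Ag, Na. Among those, Na has the highest concentration (ppm) (≈ 600).

Na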